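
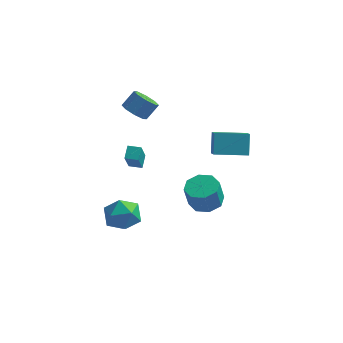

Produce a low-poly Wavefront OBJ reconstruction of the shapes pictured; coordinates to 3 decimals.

v -2.823 1.557 3.475
v -2.487 2.07 2.901
v -1.96 2.676 3.752
v -2.297 2.163 4.325
v -3.06 2.275 3.109
v -2.533 2.882 3.96
v -3.494 2.06 3.532
v -2.967 2.666 4.382
v -3.535 1.55 3.921
v -3.008 2.156 4.771
v -3.16 1.044 4.048
v -2.633 1.65 4.899
v -2.587 0.838 3.84
v -2.06 1.445 4.691
v -2.153 1.054 3.418
v -1.626 1.66 4.268
v -2.112 1.564 3.029
v -1.585 2.17 3.879
v 1.305 2.637 0.02
v 1.733 1.558 0.856
v 1.124 3.46 1.176
v 1.552 2.381 2.011
v 3.168 3.259 -0.131
v 3.596 2.18 0.704
v 2.987 4.082 1.024
v 3.415 3.003 1.86
v -3.725 3.216 -2.735
v -3.571 1.991 -1.024
v -3.766 3.945 -2.21
v -3.612 2.721 -0.498
v -2.928 3.279 -2.762
v -2.774 2.055 -1.05
v -2.969 4.009 -2.236
v -2.815 2.784 -0.525
v 1.114 2.445 -4.069
v 2.083 2.069 -4.036
v 1.895 1.719 -2.517
v 0.926 2.095 -2.551
v 2.051 2.845 -3.861
v 1.863 2.495 -2.342
v 1.47 3.387 -3.808
v 1.282 3.036 -2.289
v 0.681 3.377 -3.908
v 0.493 3.026 -2.389
v 0.145 2.821 -4.103
v -0.043 2.471 -2.584
v 0.177 2.045 -4.278
v -0.011 1.695 -2.759
v 0.758 1.504 -4.331
v 0.57 1.153 -2.812
v 1.547 1.514 -4.231
v 1.359 1.163 -2.712
v -2.757 -1.308 -1.868
v -1.668 -1.638 -1.609
v -3.052 -2.962 -2.731
v -1.963 -3.292 -2.472
v -2.757 -3.181 -1.624
v -2.574 -2.159 -1.09
v -2.146 -2.441 -3.25
v -1.963 -1.419 -2.716
v -1.29 -2.338 -2.463
v -1.668 -2.795 -1.458
v -3.052 -1.805 -2.882
v -3.43 -2.262 -1.877
f 2 1 5
f 2 5 3
f 3 5 6
f 3 6 4
f 5 1 7
f 5 7 6
f 6 7 8
f 6 8 4
f 7 1 9
f 7 9 8
f 8 9 10
f 8 10 4
f 9 1 11
f 9 11 10
f 10 11 12
f 10 12 4
f 11 1 13
f 11 13 12
f 12 13 14
f 12 14 4
f 13 1 15
f 13 15 14
f 14 15 16
f 14 16 4
f 15 1 17
f 15 17 16
f 16 17 18
f 16 18 4
f 17 1 2
f 17 2 18
f 18 2 3
f 18 3 4
f 20 22 19
f 23 20 19
f 19 22 21
f 21 23 19
f 20 26 22
f 24 20 23
f 24 26 20
f 22 26 21
f 25 23 21
f 21 26 25
f 25 24 23
f 26 24 25
f 28 30 27
f 31 28 27
f 27 30 29
f 29 31 27
f 28 34 30
f 32 28 31
f 32 34 28
f 30 34 29
f 33 31 29
f 29 34 33
f 33 32 31
f 34 32 33
f 36 35 39
f 36 39 37
f 37 39 40
f 37 40 38
f 39 35 41
f 39 41 40
f 40 41 42
f 40 42 38
f 41 35 43
f 41 43 42
f 42 43 44
f 42 44 38
f 43 35 45
f 43 45 44
f 44 45 46
f 44 46 38
f 45 35 47
f 45 47 46
f 46 47 48
f 46 48 38
f 47 35 49
f 47 49 48
f 48 49 50
f 48 50 38
f 49 35 51
f 49 51 50
f 50 51 52
f 50 52 38
f 51 35 36
f 51 36 52
f 52 36 37
f 52 37 38
f 53 64 58
f 53 58 54
f 53 54 60
f 53 60 63
f 53 63 64
f 54 58 62
f 58 64 57
f 64 63 55
f 63 60 59
f 60 54 61
f 56 62 57
f 56 57 55
f 56 55 59
f 56 59 61
f 56 61 62
f 57 62 58
f 55 57 64
f 59 55 63
f 61 59 60
f 62 61 54



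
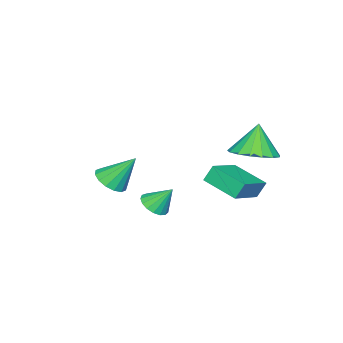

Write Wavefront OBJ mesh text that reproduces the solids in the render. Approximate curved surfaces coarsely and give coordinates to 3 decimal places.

v 1.76 0.307 0.425
v 2.327 0.613 0.338
v 1.54 0.973 1.335
v 2.126 0.778 0.168
v 1.841 0.836 0.057
v 1.538 0.773 0.03
v 1.286 0.602 0.093
v 1.142 0.364 0.233
v 1.14 0.113 0.416
v 1.28 -0.094 0.602
v 1.53 -0.209 0.746
v 1.833 -0.206 0.818
v 2.119 -0.086 0.799
v 2.323 0.125 0.694
v 2.398 0.377 0.528
v -2.869 0.677 -0.239
v -3.159 0.93 0.485
v -2.628 2.246 -0.69
v -2.918 2.499 0.034
v -1.262 0.621 0.426
v -1.552 0.874 1.15
v -1.021 2.19 -0.025
v -1.311 2.443 0.699
v -0.073 -2.912 -0.059
v 0.483 -2.394 -0.234
v -0.507 -2.008 1.239
v 0.155 -2.266 -0.432
v -0.234 -2.312 -0.531
v -0.579 -2.518 -0.503
v -0.79 -2.83 -0.356
v -0.808 -3.164 -0.129
v -0.629 -3.43 0.116
v -0.302 -3.558 0.314
v 0.087 -3.512 0.412
v 0.433 -3.306 0.385
v 0.644 -2.994 0.238
v 0.662 -2.66 0.011
v -2.924 1.912 1.521
v -1.995 2.249 1.877
v -3.436 1.828 2.939
v -2.258 2.672 1.808
v -2.673 2.921 1.672
v -3.145 2.939 1.502
v -3.567 2.721 1.337
v -3.842 2.319 1.213
v -3.906 1.823 1.161
v -3.745 1.348 1.19
v -3.396 1.002 1.296
v -2.938 0.865 1.453
v -2.478 0.968 1.626
v -2.119 1.287 1.775
v -1.945 1.749 1.865
f 2 1 4
f 2 4 3
f 4 1 5
f 4 5 3
f 5 1 6
f 5 6 3
f 6 1 7
f 6 7 3
f 7 1 8
f 7 8 3
f 8 1 9
f 8 9 3
f 9 1 10
f 9 10 3
f 10 1 11
f 10 11 3
f 11 1 12
f 11 12 3
f 12 1 13
f 12 13 3
f 13 1 14
f 13 14 3
f 14 1 15
f 14 15 3
f 15 1 2
f 15 2 3
f 17 19 16
f 20 17 16
f 16 19 18
f 18 20 16
f 17 23 19
f 21 17 20
f 21 23 17
f 19 23 18
f 22 20 18
f 18 23 22
f 22 21 20
f 23 21 22
f 25 24 27
f 25 27 26
f 27 24 28
f 27 28 26
f 28 24 29
f 28 29 26
f 29 24 30
f 29 30 26
f 30 24 31
f 30 31 26
f 31 24 32
f 31 32 26
f 32 24 33
f 32 33 26
f 33 24 34
f 33 34 26
f 34 24 35
f 34 35 26
f 35 24 36
f 35 36 26
f 36 24 37
f 36 37 26
f 37 24 25
f 37 25 26
f 39 38 41
f 39 41 40
f 41 38 42
f 41 42 40
f 42 38 43
f 42 43 40
f 43 38 44
f 43 44 40
f 44 38 45
f 44 45 40
f 45 38 46
f 45 46 40
f 46 38 47
f 46 47 40
f 47 38 48
f 47 48 40
f 48 38 49
f 48 49 40
f 49 38 50
f 49 50 40
f 50 38 51
f 50 51 40
f 51 38 52
f 51 52 40
f 52 38 39
f 52 39 40



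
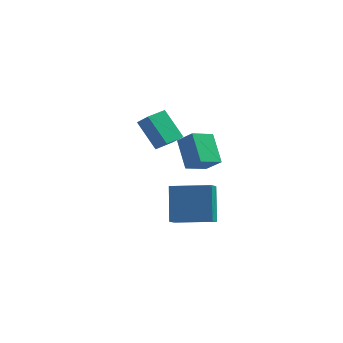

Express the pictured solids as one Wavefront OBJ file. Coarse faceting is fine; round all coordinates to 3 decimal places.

v -0.177 1.808 0.445
v -0.725 2.952 1.484
v 0.627 2.625 -0.03
v 0.078 3.769 1.01
v 0.542 1.511 1.15
v -0.007 2.655 2.19
v 1.345 2.328 0.676
v 0.797 3.472 1.715
v 0.029 -2.555 -0.068
v -0.064 -3.296 0.486
v -0.166 -1.457 1.37
v -0.259 -2.198 1.924
v 1.819 -2.582 0.196
v 1.726 -3.323 0.75
v 1.624 -1.484 1.634
v 1.531 -2.225 2.188
v -2.512 2.956 2.48
v -1.968 2.631 3.09
v -1.914 3.853 2.423
v -1.37 3.529 3.034
v -1.57 2.251 1.266
v -1.026 1.927 1.877
v -0.972 3.149 1.21
v -0.428 2.824 1.82
f 2 4 1
f 5 2 1
f 1 4 3
f 3 5 1
f 2 8 4
f 6 2 5
f 6 8 2
f 4 8 3
f 7 5 3
f 3 8 7
f 7 6 5
f 8 6 7
f 10 12 9
f 13 10 9
f 9 12 11
f 11 13 9
f 10 16 12
f 14 10 13
f 14 16 10
f 12 16 11
f 15 13 11
f 11 16 15
f 15 14 13
f 16 14 15
f 18 20 17
f 21 18 17
f 17 20 19
f 19 21 17
f 18 24 20
f 22 18 21
f 22 24 18
f 20 24 19
f 23 21 19
f 19 24 23
f 23 22 21
f 24 22 23



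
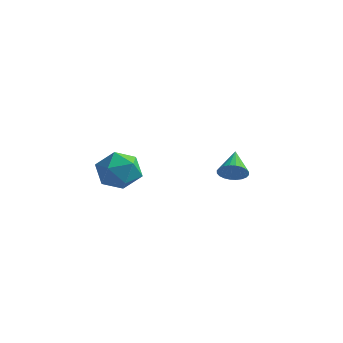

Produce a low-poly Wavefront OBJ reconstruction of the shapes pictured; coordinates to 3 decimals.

v -1.587 -1.294 2.806
v -1.119 -1.622 2.147
v -2.561 -2.298 2.613
v -2.093 -2.626 1.954
v -1.798 -2.69 2.773
v -1.196 -2.07 2.892
v -2.484 -1.85 1.868
v -1.882 -1.23 1.987
v -1.672 -1.966 1.567
v -1.249 -2.485 2.126
v -2.431 -1.435 2.634
v -2.008 -1.954 3.193
v 0.235 2.127 1.141
v 0.468 1.918 1.618
v -0.175 3.033 1.739
v 0.634 2.045 1.54
v 0.739 2.184 1.402
v 0.768 2.314 1.224
v 0.715 2.416 1.034
v 0.589 2.474 0.859
v 0.41 2.479 0.728
v 0.204 2.431 0.66
v 0.003 2.336 0.665
v -0.163 2.21 0.742
v -0.268 2.071 0.88
v -0.297 1.941 1.058
v -0.244 1.839 1.249
v -0.119 1.781 1.423
v 0.061 1.775 1.554
v 0.267 1.824 1.623
f 1 12 6
f 1 6 2
f 1 2 8
f 1 8 11
f 1 11 12
f 2 6 10
f 6 12 5
f 12 11 3
f 11 8 7
f 8 2 9
f 4 10 5
f 4 5 3
f 4 3 7
f 4 7 9
f 4 9 10
f 5 10 6
f 3 5 12
f 7 3 11
f 9 7 8
f 10 9 2
f 14 13 16
f 14 16 15
f 16 13 17
f 16 17 15
f 17 13 18
f 17 18 15
f 18 13 19
f 18 19 15
f 19 13 20
f 19 20 15
f 20 13 21
f 20 21 15
f 21 13 22
f 21 22 15
f 22 13 23
f 22 23 15
f 23 13 24
f 23 24 15
f 24 13 25
f 24 25 15
f 25 13 26
f 25 26 15
f 26 13 27
f 26 27 15
f 27 13 28
f 27 28 15
f 28 13 29
f 28 29 15
f 29 13 30
f 29 30 15
f 30 13 14
f 30 14 15



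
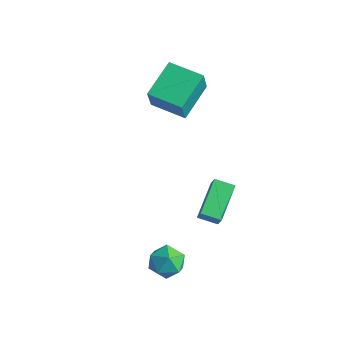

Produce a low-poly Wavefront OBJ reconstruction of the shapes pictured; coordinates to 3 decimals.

v 2.619 -1.042 -3.244
v 3.441 -1.218 -2.764
v 2.499 -2.562 -3.596
v 3.321 -2.738 -3.116
v 2.524 -2.48 -2.632
v 2.598 -1.54 -2.415
v 3.342 -2.24 -3.945
v 3.416 -1.3 -3.728
v 3.887 -1.958 -3.197
v 3.382 -2.106 -2.386
v 2.558 -1.674 -3.974
v 2.053 -1.822 -3.163
v -3.052 2.515 1.443
v -2.653 1.937 2.892
v -3.604 4.379 2.338
v -3.204 3.801 3.787
v -1.316 3.139 1.213
v -0.916 2.561 2.662
v -1.867 5.003 2.108
v -1.468 4.425 3.557
v 2.839 0.086 -1.293
v 2.029 1.687 -0.388
v 3.625 0.649 -1.585
v 2.815 2.25 -0.68
v 3.325 -0.15 -0.44
v 2.515 1.451 0.465
v 4.111 0.413 -0.732
v 3.301 2.014 0.173
f 1 12 6
f 1 6 2
f 1 2 8
f 1 8 11
f 1 11 12
f 2 6 10
f 6 12 5
f 12 11 3
f 11 8 7
f 8 2 9
f 4 10 5
f 4 5 3
f 4 3 7
f 4 7 9
f 4 9 10
f 5 10 6
f 3 5 12
f 7 3 11
f 9 7 8
f 10 9 2
f 14 16 13
f 17 14 13
f 13 16 15
f 15 17 13
f 14 20 16
f 18 14 17
f 18 20 14
f 16 20 15
f 19 17 15
f 15 20 19
f 19 18 17
f 20 18 19
f 22 24 21
f 25 22 21
f 21 24 23
f 23 25 21
f 22 28 24
f 26 22 25
f 26 28 22
f 24 28 23
f 27 25 23
f 23 28 27
f 27 26 25
f 28 26 27



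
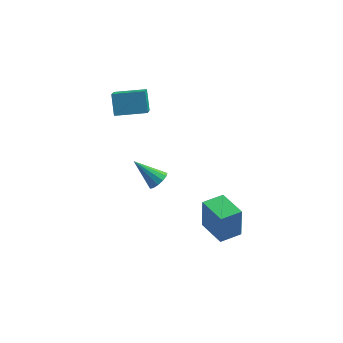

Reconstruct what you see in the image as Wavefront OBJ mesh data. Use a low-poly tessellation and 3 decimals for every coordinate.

v 2.892 -3.665 -3.268
v 2.874 -3.532 -1.253
v 1.556 -2.276 -3.373
v 1.538 -2.143 -1.357
v 3.902 -2.697 -3.323
v 3.884 -2.564 -1.307
v 2.566 -1.308 -3.427
v 2.548 -1.175 -1.412
v -1.997 2.269 -4.447
v -1.625 1.85 -3.948
v -3.543 2.511 -3.093
v -1.504 2.25 -3.882
v -1.54 2.655 -3.995
v -1.721 2.938 -4.252
v -1.989 3.009 -4.571
v -2.26 2.844 -4.85
v -2.447 2.497 -5.002
v -2.491 2.078 -4.978
v -2.379 1.719 -4.785
v -2.145 1.535 -4.485
v -1.864 1.584 -4.173
v -4.298 1.571 2.297
v -4.128 0.364 3.205
v -4.637 2.4 3.462
v -4.468 1.193 4.37
v -2.432 2.007 2.53
v -2.263 0.8 3.438
v -2.772 2.836 3.695
v -2.602 1.629 4.603
f 2 4 1
f 5 2 1
f 1 4 3
f 3 5 1
f 2 8 4
f 6 2 5
f 6 8 2
f 4 8 3
f 7 5 3
f 3 8 7
f 7 6 5
f 8 6 7
f 10 9 12
f 10 12 11
f 12 9 13
f 12 13 11
f 13 9 14
f 13 14 11
f 14 9 15
f 14 15 11
f 15 9 16
f 15 16 11
f 16 9 17
f 16 17 11
f 17 9 18
f 17 18 11
f 18 9 19
f 18 19 11
f 19 9 20
f 19 20 11
f 20 9 21
f 20 21 11
f 21 9 10
f 21 10 11
f 23 25 22
f 26 23 22
f 22 25 24
f 24 26 22
f 23 29 25
f 27 23 26
f 27 29 23
f 25 29 24
f 28 26 24
f 24 29 28
f 28 27 26
f 29 27 28



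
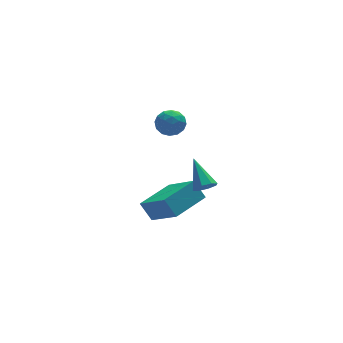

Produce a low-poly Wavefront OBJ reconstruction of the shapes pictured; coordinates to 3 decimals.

v 2.14 2.927 2.738
v 2.865 2.856 3.011
v 1.815 1.864 3.329
v 2.54 1.793 3.602
v 2.08 2.364 3.863
v 2.281 3.021 3.498
v 2.399 1.699 2.842
v 2.6 2.356 2.477
v 3.025 2.097 3.075
v 2.828 2.508 3.706
v 1.852 2.212 2.634
v 1.655 2.623 3.265
v 2.531 2.985 2.823
v 2.149 1.735 3.517
v 1.878 2.071 3.671
v 2.305 2.029 3.831
v 2.188 3.082 3.109
v 2.614 3.04 3.269
v 2.153 2.751 3.77
v 2.066 1.68 3.071
v 2.492 1.638 3.231
v 2.375 2.691 2.509
v 2.802 2.649 2.669
v 2.527 1.969 2.57
v 3.052 2.497 3.021
v 2.86 1.873 3.368
v 2.777 1.817 2.922
v 2.896 2.203 2.707
v 2.936 2.739 3.391
v 2.744 2.114 3.739
v 2.474 2.45 3.892
v 2.592 2.836 3.678
v 3.03 2.293 3.429
v 1.936 2.606 2.601
v 1.744 1.981 2.949
v 2.088 1.884 2.662
v 2.206 2.27 2.448
v 1.82 2.847 2.972
v 1.628 2.223 3.319
v 1.784 2.517 3.633
v 1.903 2.903 3.418
v 1.65 2.427 2.911
v 1.201 3.435 -3.071
v 1.78 1.785 -1.753
v 3.054 4.26 -2.853
v 3.633 2.61 -1.535
v 1.567 2.85 -3.965
v 2.146 1.2 -2.647
v 3.42 3.675 -3.747
v 3.999 2.025 -2.429
v 3.434 0.825 -0.642
v 3.969 0.631 -0.394
v 3.446 2.215 0.422
v 4.035 0.917 -0.768
v 3.749 1.148 -1.067
v 3.279 1.191 -1.118
v 2.9 1.019 -0.89
v 2.834 0.734 -0.516
v 3.12 0.502 -0.216
v 3.59 0.46 -0.166
f 1 38 17
f 38 12 41
f 17 41 6
f 38 41 17
f 1 17 13
f 17 6 18
f 13 18 2
f 17 18 13
f 1 13 22
f 13 2 23
f 22 23 8
f 13 23 22
f 1 22 34
f 22 8 37
f 34 37 11
f 22 37 34
f 1 34 38
f 34 11 42
f 38 42 12
f 34 42 38
f 2 18 29
f 18 6 32
f 29 32 10
f 18 32 29
f 6 41 19
f 41 12 40
f 19 40 5
f 41 40 19
f 12 42 39
f 42 11 35
f 39 35 3
f 42 35 39
f 11 37 36
f 37 8 24
f 36 24 7
f 37 24 36
f 8 23 28
f 23 2 25
f 28 25 9
f 23 25 28
f 4 30 16
f 30 10 31
f 16 31 5
f 30 31 16
f 4 16 14
f 16 5 15
f 14 15 3
f 16 15 14
f 4 14 21
f 14 3 20
f 21 20 7
f 14 20 21
f 4 21 26
f 21 7 27
f 26 27 9
f 21 27 26
f 4 26 30
f 26 9 33
f 30 33 10
f 26 33 30
f 5 31 19
f 31 10 32
f 19 32 6
f 31 32 19
f 3 15 39
f 15 5 40
f 39 40 12
f 15 40 39
f 7 20 36
f 20 3 35
f 36 35 11
f 20 35 36
f 9 27 28
f 27 7 24
f 28 24 8
f 27 24 28
f 10 33 29
f 33 9 25
f 29 25 2
f 33 25 29
f 44 46 43
f 47 44 43
f 43 46 45
f 45 47 43
f 44 50 46
f 48 44 47
f 48 50 44
f 46 50 45
f 49 47 45
f 45 50 49
f 49 48 47
f 50 48 49
f 52 51 54
f 52 54 53
f 54 51 55
f 54 55 53
f 55 51 56
f 55 56 53
f 56 51 57
f 56 57 53
f 57 51 58
f 57 58 53
f 58 51 59
f 58 59 53
f 59 51 60
f 59 60 53
f 60 51 52
f 60 52 53



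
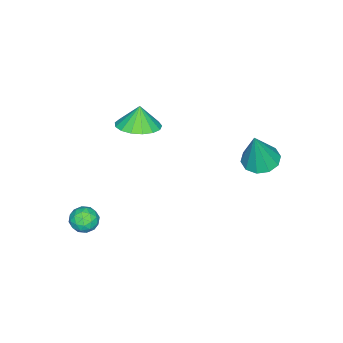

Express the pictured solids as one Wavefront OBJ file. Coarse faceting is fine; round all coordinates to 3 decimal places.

v -3.304 3.682 -1.379
v -2.451 3.332 -1.645
v -2.676 3.618 0.719
v -2.412 3.924 -1.638
v -2.714 4.424 -1.533
v -3.242 4.64 -1.368
v -3.793 4.49 -1.208
v -4.157 4.032 -1.112
v -4.196 3.44 -1.119
v -3.894 2.94 -1.224
v -3.366 2.724 -1.389
v -2.815 2.874 -1.549
v -0.175 -1.123 1.561
v 0.855 -0.909 1.881
v -0.505 -1.217 2.679
v 0.63 -0.434 1.855
v 0.22 -0.117 1.761
v -0.28 -0.03 1.621
v -0.756 -0.194 1.467
v -1.099 -0.57 1.335
v -1.231 -1.074 1.254
v -1.121 -1.589 1.244
v -0.794 -1.997 1.306
v -0.325 -2.205 1.426
v 0.177 -2.165 1.577
v 0.599 -1.887 1.725
v 0.844 -1.433 1.834
v 2.151 -2.011 -3.976
v 2.609 -1.8 -3.397
v 2.851 -3.02 -4.163
v 3.309 -2.809 -3.584
v 2.592 -3.041 -3.441
v 2.159 -2.418 -3.325
v 3.301 -2.402 -4.235
v 2.868 -1.779 -4.119
v 3.319 -2.041 -3.557
v 2.881 -2.437 -3.066
v 2.579 -2.383 -4.494
v 2.141 -2.779 -4.003
v 2.318 -1.817 -3.67
v 3.142 -3.003 -3.89
v 2.72 -3.139 -3.805
v 2.99 -3.015 -3.465
v 2.054 -2.181 -3.628
v 2.323 -2.057 -3.288
v 2.313 -2.786 -3.313
v 3.137 -2.763 -4.272
v 3.406 -2.639 -3.932
v 2.47 -1.805 -4.095
v 2.74 -1.681 -3.755
v 3.147 -2.034 -4.247
v 3.005 -1.835 -3.424
v 3.417 -2.428 -3.534
v 3.412 -2.188 -3.916
v 3.157 -1.822 -3.849
v 2.748 -2.067 -3.136
v 3.16 -2.66 -3.245
v 2.738 -2.797 -3.161
v 2.483 -2.431 -3.093
v 3.166 -2.209 -3.23
v 2.3 -2.16 -4.315
v 2.712 -2.753 -4.424
v 2.977 -2.389 -4.467
v 2.722 -2.023 -4.399
v 2.043 -2.392 -4.026
v 2.455 -2.985 -4.136
v 2.303 -2.998 -3.711
v 2.048 -2.632 -3.644
v 2.294 -2.611 -4.33
f 2 1 4
f 2 4 3
f 4 1 5
f 4 5 3
f 5 1 6
f 5 6 3
f 6 1 7
f 6 7 3
f 7 1 8
f 7 8 3
f 8 1 9
f 8 9 3
f 9 1 10
f 9 10 3
f 10 1 11
f 10 11 3
f 11 1 12
f 11 12 3
f 12 1 2
f 12 2 3
f 14 13 16
f 14 16 15
f 16 13 17
f 16 17 15
f 17 13 18
f 17 18 15
f 18 13 19
f 18 19 15
f 19 13 20
f 19 20 15
f 20 13 21
f 20 21 15
f 21 13 22
f 21 22 15
f 22 13 23
f 22 23 15
f 23 13 24
f 23 24 15
f 24 13 25
f 24 25 15
f 25 13 26
f 25 26 15
f 26 13 27
f 26 27 15
f 27 13 14
f 27 14 15
f 28 65 44
f 65 39 68
f 44 68 33
f 65 68 44
f 28 44 40
f 44 33 45
f 40 45 29
f 44 45 40
f 28 40 49
f 40 29 50
f 49 50 35
f 40 50 49
f 28 49 61
f 49 35 64
f 61 64 38
f 49 64 61
f 28 61 65
f 61 38 69
f 65 69 39
f 61 69 65
f 29 45 56
f 45 33 59
f 56 59 37
f 45 59 56
f 33 68 46
f 68 39 67
f 46 67 32
f 68 67 46
f 39 69 66
f 69 38 62
f 66 62 30
f 69 62 66
f 38 64 63
f 64 35 51
f 63 51 34
f 64 51 63
f 35 50 55
f 50 29 52
f 55 52 36
f 50 52 55
f 31 57 43
f 57 37 58
f 43 58 32
f 57 58 43
f 31 43 41
f 43 32 42
f 41 42 30
f 43 42 41
f 31 41 48
f 41 30 47
f 48 47 34
f 41 47 48
f 31 48 53
f 48 34 54
f 53 54 36
f 48 54 53
f 31 53 57
f 53 36 60
f 57 60 37
f 53 60 57
f 32 58 46
f 58 37 59
f 46 59 33
f 58 59 46
f 30 42 66
f 42 32 67
f 66 67 39
f 42 67 66
f 34 47 63
f 47 30 62
f 63 62 38
f 47 62 63
f 36 54 55
f 54 34 51
f 55 51 35
f 54 51 55
f 37 60 56
f 60 36 52
f 56 52 29
f 60 52 56



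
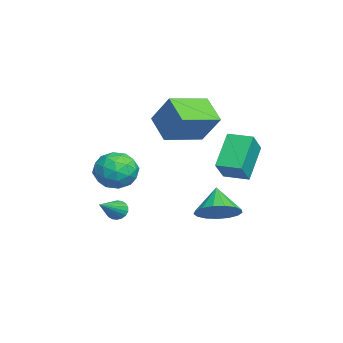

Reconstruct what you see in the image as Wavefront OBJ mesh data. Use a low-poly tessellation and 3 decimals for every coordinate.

v -0.597 -2.04 1.219
v 0.452 -1.986 1.524
v -0.452 -3.794 1.036
v 0.597 -3.74 1.341
v -0.196 -3.54 2.068
v -0.285 -2.456 2.181
v 0.285 -3.324 0.379
v 0.196 -2.24 0.492
v 0.997 -2.779 1.005
v 0.7 -2.913 2.049
v -0.7 -2.867 0.511
v -0.997 -3.001 1.555
v -0.085 -1.859 1.388
v 0.085 -3.921 1.172
v -0.381 -3.804 1.6
v 0.236 -3.771 1.779
v -0.518 -2.135 1.774
v 0.098 -2.103 1.953
v -0.282 -3.017 2.273
v -0.098 -3.677 0.607
v 0.518 -3.645 0.786
v -0.236 -2.009 0.781
v 0.381 -1.976 0.96
v 0.282 -2.763 0.287
v 0.852 -2.293 1.262
v 0.937 -3.324 1.154
v 0.753 -3.08 0.589
v 0.701 -2.443 0.655
v 0.677 -2.372 1.876
v 0.762 -3.403 1.768
v 0.296 -3.285 2.195
v 0.244 -2.648 2.262
v 0.997 -2.838 1.57
v -0.762 -2.377 0.792
v -0.677 -3.408 0.684
v -0.244 -3.132 0.298
v -0.296 -2.495 0.365
v -0.937 -2.456 1.406
v -0.852 -3.487 1.298
v -0.701 -3.337 1.905
v -0.753 -2.7 1.971
v -0.997 -2.942 0.99
v 1.51 1.775 1.477
v 0.27 2.316 2.908
v 1.96 2.876 1.45
v 0.719 3.417 2.881
v 2.481 1.403 2.459
v 1.24 1.944 3.89
v 2.93 2.504 2.432
v 1.69 3.045 3.863
v 1.154 1.57 -0.823
v 1.944 1.325 -0.144
v 0.166 1.51 0.303
v 1.926 1.836 -0.131
v 1.732 2.287 -0.278
v 1.405 2.574 -0.549
v 1.021 2.63 -0.883
v 0.668 2.444 -1.203
v 0.426 2.058 -1.436
v 0.351 1.56 -1.529
v 0.46 1.064 -1.46
v 0.728 0.685 -1.246
v 1.094 0.508 -0.934
v 1.473 0.574 -0.597
v 1.78 0.869 -0.312
v -1.928 -2.919 -1.891
v -1.619 -2.907 -2.37
v -0.532 -3.661 -1.009
v -1.567 -2.682 -2.263
v -1.586 -2.505 -2.083
v -1.673 -2.409 -1.865
v -1.81 -2.415 -1.652
v -1.971 -2.52 -1.486
v -2.123 -2.704 -1.4
v -2.236 -2.93 -1.412
v -2.289 -3.155 -1.518
v -2.27 -3.332 -1.698
v -2.183 -3.428 -1.916
v -2.045 -3.423 -2.13
v -1.885 -3.317 -2.295
v -1.732 -3.133 -2.381
v -2.157 -0.793 2.396
v -3.324 -1.382 3.335
v -3.323 0.941 2.035
v -4.49 0.351 2.974
v -1.39 0.029 3.866
v -2.557 -0.561 4.805
v -2.556 1.762 3.505
v -3.723 1.173 4.444
f 1 38 17
f 38 12 41
f 17 41 6
f 38 41 17
f 1 17 13
f 17 6 18
f 13 18 2
f 17 18 13
f 1 13 22
f 13 2 23
f 22 23 8
f 13 23 22
f 1 22 34
f 22 8 37
f 34 37 11
f 22 37 34
f 1 34 38
f 34 11 42
f 38 42 12
f 34 42 38
f 2 18 29
f 18 6 32
f 29 32 10
f 18 32 29
f 6 41 19
f 41 12 40
f 19 40 5
f 41 40 19
f 12 42 39
f 42 11 35
f 39 35 3
f 42 35 39
f 11 37 36
f 37 8 24
f 36 24 7
f 37 24 36
f 8 23 28
f 23 2 25
f 28 25 9
f 23 25 28
f 4 30 16
f 30 10 31
f 16 31 5
f 30 31 16
f 4 16 14
f 16 5 15
f 14 15 3
f 16 15 14
f 4 14 21
f 14 3 20
f 21 20 7
f 14 20 21
f 4 21 26
f 21 7 27
f 26 27 9
f 21 27 26
f 4 26 30
f 26 9 33
f 30 33 10
f 26 33 30
f 5 31 19
f 31 10 32
f 19 32 6
f 31 32 19
f 3 15 39
f 15 5 40
f 39 40 12
f 15 40 39
f 7 20 36
f 20 3 35
f 36 35 11
f 20 35 36
f 9 27 28
f 27 7 24
f 28 24 8
f 27 24 28
f 10 33 29
f 33 9 25
f 29 25 2
f 33 25 29
f 44 46 43
f 47 44 43
f 43 46 45
f 45 47 43
f 44 50 46
f 48 44 47
f 48 50 44
f 46 50 45
f 49 47 45
f 45 50 49
f 49 48 47
f 50 48 49
f 52 51 54
f 52 54 53
f 54 51 55
f 54 55 53
f 55 51 56
f 55 56 53
f 56 51 57
f 56 57 53
f 57 51 58
f 57 58 53
f 58 51 59
f 58 59 53
f 59 51 60
f 59 60 53
f 60 51 61
f 60 61 53
f 61 51 62
f 61 62 53
f 62 51 63
f 62 63 53
f 63 51 64
f 63 64 53
f 64 51 65
f 64 65 53
f 65 51 52
f 65 52 53
f 67 66 69
f 67 69 68
f 69 66 70
f 69 70 68
f 70 66 71
f 70 71 68
f 71 66 72
f 71 72 68
f 72 66 73
f 72 73 68
f 73 66 74
f 73 74 68
f 74 66 75
f 74 75 68
f 75 66 76
f 75 76 68
f 76 66 77
f 76 77 68
f 77 66 78
f 77 78 68
f 78 66 79
f 78 79 68
f 79 66 80
f 79 80 68
f 80 66 81
f 80 81 68
f 81 66 67
f 81 67 68
f 83 85 82
f 86 83 82
f 82 85 84
f 84 86 82
f 83 89 85
f 87 83 86
f 87 89 83
f 85 89 84
f 88 86 84
f 84 89 88
f 88 87 86
f 89 87 88



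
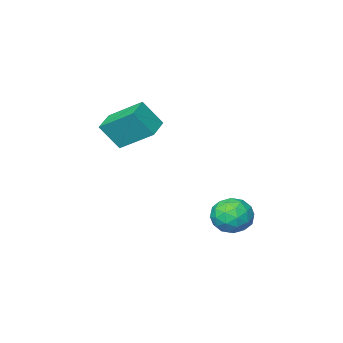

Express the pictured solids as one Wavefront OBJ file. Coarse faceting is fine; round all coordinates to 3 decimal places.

v 0.465 -0.957 -0.745
v -0.126 0.027 0.003
v 1.137 -0.418 -0.924
v 0.546 0.566 -0.177
v 0.974 -1.306 0.117
v 0.383 -0.322 0.864
v 1.646 -0.767 -0.063
v 1.055 0.217 0.685
v -1.131 2.51 -3.682
v -0.708 2.011 -3.394
v -2.032 1.789 -3.606
v -1.609 1.29 -3.318
v -1.767 1.881 -2.948
v -1.21 2.327 -2.995
v -1.53 1.473 -4.005
v -0.973 1.919 -4.052
v -0.954 1.37 -3.594
v -1.101 1.622 -2.941
v -1.639 2.178 -4.059
v -1.786 2.43 -3.406
v -0.84 2.324 -3.545
v -1.9 1.476 -3.455
v -1.993 1.824 -3.238
v -1.744 1.53 -3.069
v -1.135 2.509 -3.31
v -0.887 2.216 -3.141
v -1.509 2.14 -2.879
v -1.853 1.584 -3.859
v -1.605 1.291 -3.69
v -0.996 2.27 -3.931
v -0.747 1.976 -3.762
v -1.231 1.66 -4.121
v -0.736 1.654 -3.493
v -1.266 1.23 -3.448
v -1.22 1.338 -3.852
v -0.892 1.6 -3.879
v -0.822 1.802 -3.109
v -1.352 1.378 -3.064
v -1.445 1.726 -2.847
v -1.118 1.988 -2.875
v -0.967 1.425 -3.226
v -1.388 2.422 -3.936
v -1.918 1.998 -3.891
v -1.622 1.812 -4.125
v -1.295 2.074 -4.153
v -1.474 2.57 -3.552
v -2.004 2.146 -3.507
v -1.848 2.2 -3.121
v -1.52 2.462 -3.148
v -1.773 2.375 -3.774
f 2 4 1
f 5 2 1
f 1 4 3
f 3 5 1
f 2 8 4
f 6 2 5
f 6 8 2
f 4 8 3
f 7 5 3
f 3 8 7
f 7 6 5
f 8 6 7
f 9 46 25
f 46 20 49
f 25 49 14
f 46 49 25
f 9 25 21
f 25 14 26
f 21 26 10
f 25 26 21
f 9 21 30
f 21 10 31
f 30 31 16
f 21 31 30
f 9 30 42
f 30 16 45
f 42 45 19
f 30 45 42
f 9 42 46
f 42 19 50
f 46 50 20
f 42 50 46
f 10 26 37
f 26 14 40
f 37 40 18
f 26 40 37
f 14 49 27
f 49 20 48
f 27 48 13
f 49 48 27
f 20 50 47
f 50 19 43
f 47 43 11
f 50 43 47
f 19 45 44
f 45 16 32
f 44 32 15
f 45 32 44
f 16 31 36
f 31 10 33
f 36 33 17
f 31 33 36
f 12 38 24
f 38 18 39
f 24 39 13
f 38 39 24
f 12 24 22
f 24 13 23
f 22 23 11
f 24 23 22
f 12 22 29
f 22 11 28
f 29 28 15
f 22 28 29
f 12 29 34
f 29 15 35
f 34 35 17
f 29 35 34
f 12 34 38
f 34 17 41
f 38 41 18
f 34 41 38
f 13 39 27
f 39 18 40
f 27 40 14
f 39 40 27
f 11 23 47
f 23 13 48
f 47 48 20
f 23 48 47
f 15 28 44
f 28 11 43
f 44 43 19
f 28 43 44
f 17 35 36
f 35 15 32
f 36 32 16
f 35 32 36
f 18 41 37
f 41 17 33
f 37 33 10
f 41 33 37



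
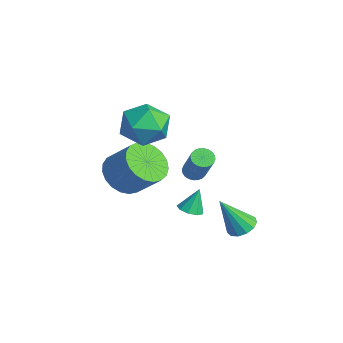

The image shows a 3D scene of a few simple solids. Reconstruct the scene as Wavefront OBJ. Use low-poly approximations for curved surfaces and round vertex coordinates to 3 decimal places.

v -3.732 -0.029 0.552
v -2.812 0.653 0.232
v -3.088 -1.433 -0.592
v -2.168 -0.751 -0.912
v -2.234 -1.18 0.194
v -2.632 -0.312 0.902
v -3.268 -0.468 -1.262
v -3.666 0.4 -0.554
v -2.526 0.382 -0.888
v -1.887 -0.059 0.012
v -4.013 -0.721 -0.372
v -3.374 -1.162 0.528
v -0.284 0.777 -1.614
v -0.007 0.425 -1.836
v 1.102 0.372 -0.369
v 0.824 0.723 -0.146
v 0.082 0.588 -1.897
v 1.19 0.535 -0.43
v 0.115 0.78 -1.915
v 1.223 0.726 -0.447
v 0.087 0.971 -1.887
v 1.195 0.917 -0.419
v 0.002 1.132 -1.817
v 1.111 1.079 -0.35
v -0.126 1.239 -1.717
v 0.983 1.186 -0.249
v -0.278 1.276 -1.601
v 0.831 1.223 -0.133
v -0.431 1.237 -1.486
v 0.677 1.184 -0.019
v -0.562 1.128 -1.391
v 0.547 1.075 0.076
v -0.65 0.965 -1.33
v 0.458 0.912 0.137
v -0.683 0.774 -1.313
v 0.425 0.72 0.155
v -0.655 0.583 -1.341
v 0.453 0.529 0.127
v -0.571 0.421 -1.41
v 0.538 0.368 0.057
v -0.443 0.314 -1.511
v 0.666 0.261 -0.043
v -0.291 0.277 -1.627
v 0.818 0.224 -0.159
v -0.137 0.316 -1.741
v 0.971 0.263 -0.274
v 1.864 -0.192 -2.302
v 2.242 0.199 -2.436
v 1.816 0.212 -1.258
v 1.889 0.331 -2.503
v 1.524 0.218 -2.476
v 1.318 -0.086 -2.367
v 1.367 -0.44 -2.229
v 1.649 -0.677 -2.124
v 2.031 -0.687 -2.103
v 2.335 -0.466 -2.175
v 2.419 -0.116 -2.306
v 1.719 2.064 -3.93
v 2.268 1.7 -4.098
v 1.601 1.136 -2.31
v 2.396 2.009 -3.912
v 2.31 2.335 -3.731
v 2.036 2.576 -3.613
v 1.661 2.654 -3.596
v 1.305 2.545 -3.684
v 1.08 2.283 -3.851
v 1.058 1.952 -4.042
v 1.246 1.656 -4.198
v 1.584 1.49 -4.268
v 1.965 1.507 -4.231
v -3.46 -1.174 -3.329
v -2.56 -1.62 -3.779
v -1.621 -0.892 -2.62
v -2.52 -0.446 -2.171
v -2.592 -1.222 -4.003
v -1.652 -0.494 -2.844
v -2.773 -0.816 -4.111
v -1.833 -0.089 -2.952
v -3.073 -0.472 -4.083
v -2.134 0.255 -2.925
v -3.44 -0.25 -3.926
v -2.501 0.478 -2.767
v -3.811 -0.187 -3.665
v -2.871 0.541 -2.506
v -4.121 -0.295 -3.346
v -3.181 0.433 -2.187
v -4.316 -0.555 -3.024
v -3.376 0.173 -1.865
v -4.363 -0.921 -2.755
v -3.424 -0.194 -1.596
v -4.255 -1.332 -2.586
v -3.315 -0.604 -1.427
v -4.008 -1.715 -2.545
v -3.069 -0.987 -1.386
v -3.667 -2.005 -2.639
v -2.728 -1.277 -1.48
v -3.29 -2.151 -2.853
v -2.351 -1.423 -1.694
v -2.943 -2.128 -3.15
v -2.003 -1.4 -1.991
v -2.684 -1.94 -3.477
v -1.745 -1.212 -2.318
f 1 12 6
f 1 6 2
f 1 2 8
f 1 8 11
f 1 11 12
f 2 6 10
f 6 12 5
f 12 11 3
f 11 8 7
f 8 2 9
f 4 10 5
f 4 5 3
f 4 3 7
f 4 7 9
f 4 9 10
f 5 10 6
f 3 5 12
f 7 3 11
f 9 7 8
f 10 9 2
f 14 13 17
f 14 17 15
f 15 17 18
f 15 18 16
f 17 13 19
f 17 19 18
f 18 19 20
f 18 20 16
f 19 13 21
f 19 21 20
f 20 21 22
f 20 22 16
f 21 13 23
f 21 23 22
f 22 23 24
f 22 24 16
f 23 13 25
f 23 25 24
f 24 25 26
f 24 26 16
f 25 13 27
f 25 27 26
f 26 27 28
f 26 28 16
f 27 13 29
f 27 29 28
f 28 29 30
f 28 30 16
f 29 13 31
f 29 31 30
f 30 31 32
f 30 32 16
f 31 13 33
f 31 33 32
f 32 33 34
f 32 34 16
f 33 13 35
f 33 35 34
f 34 35 36
f 34 36 16
f 35 13 37
f 35 37 36
f 36 37 38
f 36 38 16
f 37 13 39
f 37 39 38
f 38 39 40
f 38 40 16
f 39 13 41
f 39 41 40
f 40 41 42
f 40 42 16
f 41 13 43
f 41 43 42
f 42 43 44
f 42 44 16
f 43 13 45
f 43 45 44
f 44 45 46
f 44 46 16
f 45 13 14
f 45 14 46
f 46 14 15
f 46 15 16
f 48 47 50
f 48 50 49
f 50 47 51
f 50 51 49
f 51 47 52
f 51 52 49
f 52 47 53
f 52 53 49
f 53 47 54
f 53 54 49
f 54 47 55
f 54 55 49
f 55 47 56
f 55 56 49
f 56 47 57
f 56 57 49
f 57 47 48
f 57 48 49
f 59 58 61
f 59 61 60
f 61 58 62
f 61 62 60
f 62 58 63
f 62 63 60
f 63 58 64
f 63 64 60
f 64 58 65
f 64 65 60
f 65 58 66
f 65 66 60
f 66 58 67
f 66 67 60
f 67 58 68
f 67 68 60
f 68 58 69
f 68 69 60
f 69 58 70
f 69 70 60
f 70 58 59
f 70 59 60
f 72 71 75
f 72 75 73
f 73 75 76
f 73 76 74
f 75 71 77
f 75 77 76
f 76 77 78
f 76 78 74
f 77 71 79
f 77 79 78
f 78 79 80
f 78 80 74
f 79 71 81
f 79 81 80
f 80 81 82
f 80 82 74
f 81 71 83
f 81 83 82
f 82 83 84
f 82 84 74
f 83 71 85
f 83 85 84
f 84 85 86
f 84 86 74
f 85 71 87
f 85 87 86
f 86 87 88
f 86 88 74
f 87 71 89
f 87 89 88
f 88 89 90
f 88 90 74
f 89 71 91
f 89 91 90
f 90 91 92
f 90 92 74
f 91 71 93
f 91 93 92
f 92 93 94
f 92 94 74
f 93 71 95
f 93 95 94
f 94 95 96
f 94 96 74
f 95 71 97
f 95 97 96
f 96 97 98
f 96 98 74
f 97 71 99
f 97 99 98
f 98 99 100
f 98 100 74
f 99 71 101
f 99 101 100
f 100 101 102
f 100 102 74
f 101 71 72
f 101 72 102
f 102 72 73
f 102 73 74



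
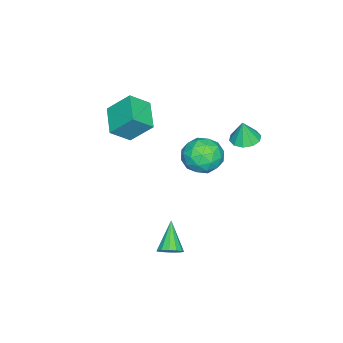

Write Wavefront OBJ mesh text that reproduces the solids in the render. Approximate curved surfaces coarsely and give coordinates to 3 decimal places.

v -1.114 3.599 2.322
v -0.346 3.309 2.201
v -0.946 3.501 3.618
v -0.318 3.82 2.236
v -0.594 4.246 2.304
v -1.069 4.426 2.379
v -1.561 4.29 2.433
v -1.882 3.89 2.444
v -1.909 3.379 2.409
v -1.633 2.952 2.34
v -1.159 2.772 2.265
v -0.667 2.909 2.212
v 3.031 1.301 -4.467
v 3.484 1.45 -3.94
v 1.729 0.759 -3.193
v 3.277 1.785 -4.009
v 2.992 1.967 -4.223
v 2.719 1.938 -4.514
v 2.545 1.706 -4.79
v 2.526 1.346 -4.964
v 2.667 0.972 -4.979
v 2.923 0.702 -4.832
v 3.214 0.623 -4.569
v 3.446 0.759 -4.273
v 3.547 1.067 -4.039
v -1.943 -3.534 1.11
v -1.127 -4.316 2.033
v -2.217 -2.311 2.388
v -1.4 -3.094 3.312
v -0.42 -2.606 0.548
v 0.397 -3.389 1.472
v -0.693 -1.384 1.827
v 0.123 -2.166 2.75
v -3.384 1.447 -1.98
v -2.235 0.985 -2.054
v -4.065 -0.345 -1.386
v -2.916 -0.807 -1.46
v -3.196 0.021 -0.579
v -2.775 1.129 -0.947
v -3.525 -0.489 -2.493
v -3.104 0.619 -2.861
v -2.322 -0.211 -2.372
v -2.119 0.104 -1.189
v -4.181 0.536 -2.251
v -3.978 0.851 -1.068
v -2.749 1.374 -2.069
v -3.551 -0.734 -1.371
v -3.715 -0.247 -0.853
v -3.04 -0.518 -0.897
v -3.067 1.458 -1.418
v -2.392 1.186 -1.462
v -2.957 0.619 -0.595
v -3.908 -0.546 -1.978
v -3.233 -0.818 -2.022
v -3.26 1.158 -2.543
v -2.585 0.887 -2.587
v -3.343 0.021 -2.845
v -2.125 0.399 -2.299
v -2.526 -0.655 -1.95
v -2.884 -0.467 -2.558
v -2.636 0.184 -2.773
v -2.006 0.584 -1.604
v -2.406 -0.469 -1.255
v -2.571 0.017 -0.737
v -2.323 0.668 -0.953
v -2.057 -0.119 -1.791
v -3.894 1.109 -2.185
v -4.294 0.056 -1.836
v -3.977 -0.028 -2.487
v -3.729 0.623 -2.703
v -3.774 1.295 -1.49
v -4.175 0.241 -1.141
v -3.664 0.456 -0.667
v -3.416 1.107 -0.882
v -4.243 0.759 -1.649
f 2 1 4
f 2 4 3
f 4 1 5
f 4 5 3
f 5 1 6
f 5 6 3
f 6 1 7
f 6 7 3
f 7 1 8
f 7 8 3
f 8 1 9
f 8 9 3
f 9 1 10
f 9 10 3
f 10 1 11
f 10 11 3
f 11 1 12
f 11 12 3
f 12 1 2
f 12 2 3
f 14 13 16
f 14 16 15
f 16 13 17
f 16 17 15
f 17 13 18
f 17 18 15
f 18 13 19
f 18 19 15
f 19 13 20
f 19 20 15
f 20 13 21
f 20 21 15
f 21 13 22
f 21 22 15
f 22 13 23
f 22 23 15
f 23 13 24
f 23 24 15
f 24 13 25
f 24 25 15
f 25 13 14
f 25 14 15
f 27 29 26
f 30 27 26
f 26 29 28
f 28 30 26
f 27 33 29
f 31 27 30
f 31 33 27
f 29 33 28
f 32 30 28
f 28 33 32
f 32 31 30
f 33 31 32
f 34 71 50
f 71 45 74
f 50 74 39
f 71 74 50
f 34 50 46
f 50 39 51
f 46 51 35
f 50 51 46
f 34 46 55
f 46 35 56
f 55 56 41
f 46 56 55
f 34 55 67
f 55 41 70
f 67 70 44
f 55 70 67
f 34 67 71
f 67 44 75
f 71 75 45
f 67 75 71
f 35 51 62
f 51 39 65
f 62 65 43
f 51 65 62
f 39 74 52
f 74 45 73
f 52 73 38
f 74 73 52
f 45 75 72
f 75 44 68
f 72 68 36
f 75 68 72
f 44 70 69
f 70 41 57
f 69 57 40
f 70 57 69
f 41 56 61
f 56 35 58
f 61 58 42
f 56 58 61
f 37 63 49
f 63 43 64
f 49 64 38
f 63 64 49
f 37 49 47
f 49 38 48
f 47 48 36
f 49 48 47
f 37 47 54
f 47 36 53
f 54 53 40
f 47 53 54
f 37 54 59
f 54 40 60
f 59 60 42
f 54 60 59
f 37 59 63
f 59 42 66
f 63 66 43
f 59 66 63
f 38 64 52
f 64 43 65
f 52 65 39
f 64 65 52
f 36 48 72
f 48 38 73
f 72 73 45
f 48 73 72
f 40 53 69
f 53 36 68
f 69 68 44
f 53 68 69
f 42 60 61
f 60 40 57
f 61 57 41
f 60 57 61
f 43 66 62
f 66 42 58
f 62 58 35
f 66 58 62



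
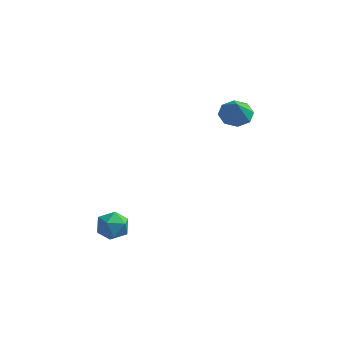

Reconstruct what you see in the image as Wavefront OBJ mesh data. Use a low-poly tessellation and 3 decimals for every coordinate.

v 3.791 3.32 3.071
v 4.527 3.606 3.093
v 3.949 2.84 4.049
v 4.125 3.982 3.342
v 3.527 3.971 3.433
v 3.084 3.577 3.312
v 3.055 3.033 3.05
v 3.457 2.657 2.8
v 4.055 2.669 2.709
v 4.498 3.062 2.831
v 0.134 -2.015 -1.432
v 0.704 -2.547 -1.256
v -0.604 -2.493 -0.484
v -0.034 -3.025 -0.308
v 0.085 -2.248 -0.161
v 0.541 -1.953 -0.747
v -0.441 -3.087 -0.993
v 0.015 -2.792 -1.579
v 0.349 -3.209 -0.985
v 0.674 -2.69 -0.471
v -0.574 -2.35 -1.269
v -0.249 -1.831 -0.755
f 2 1 4
f 2 4 3
f 4 1 5
f 4 5 3
f 5 1 6
f 5 6 3
f 6 1 7
f 6 7 3
f 7 1 8
f 7 8 3
f 8 1 9
f 8 9 3
f 9 1 10
f 9 10 3
f 10 1 2
f 10 2 3
f 11 22 16
f 11 16 12
f 11 12 18
f 11 18 21
f 11 21 22
f 12 16 20
f 16 22 15
f 22 21 13
f 21 18 17
f 18 12 19
f 14 20 15
f 14 15 13
f 14 13 17
f 14 17 19
f 14 19 20
f 15 20 16
f 13 15 22
f 17 13 21
f 19 17 18
f 20 19 12



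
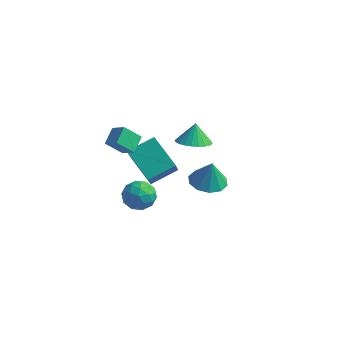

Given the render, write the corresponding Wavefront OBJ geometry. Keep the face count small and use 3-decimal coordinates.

v 2.812 -2.143 2.863
v 3.413 -1.429 2.75
v 3.008 -2.097 4.197
v 2.88 -1.206 2.82
v 2.322 -1.342 2.907
v 1.951 -1.784 2.976
v 1.909 -2.363 3.002
v 2.212 -2.858 2.975
v 2.744 -3.08 2.905
v 3.302 -2.944 2.818
v 3.673 -2.502 2.749
v 3.716 -1.924 2.723
v -4.489 3.346 -2.368
v -4.167 2.508 -1.23
v -3.55 4.542 -1.754
v -3.227 3.704 -0.616
v -2.833 2.576 -3.404
v -2.51 1.738 -2.266
v -1.893 3.772 -2.79
v -1.571 2.934 -1.652
v -1.403 -0.088 -0.812
v -0.987 -0.487 -1.522
v -2.113 -1.353 -0.518
v -1.697 -1.752 -1.228
v -1.214 -1.519 -0.486
v -0.776 -0.737 -0.668
v -2.324 -1.103 -1.372
v -1.886 -0.321 -1.554
v -1.556 -1.114 -1.868
v -0.87 -1.372 -1.32
v -2.23 -0.468 -0.72
v -1.544 -0.726 -0.172
v -1.133 -0.177 -1.193
v -1.967 -1.663 -0.847
v -1.684 -1.527 -0.411
v -1.439 -1.761 -0.828
v -1.009 -0.324 -0.691
v -0.764 -0.558 -1.108
v -0.898 -1.165 -0.499
v -2.336 -1.282 -0.932
v -2.091 -1.516 -1.349
v -1.661 -0.079 -1.212
v -1.416 -0.313 -1.629
v -2.202 -0.675 -1.541
v -1.222 -0.78 -1.814
v -1.64 -1.523 -1.64
v -2.009 -1.142 -1.725
v -1.751 -0.682 -1.832
v -0.819 -0.931 -1.492
v -1.236 -1.675 -1.318
v -0.953 -1.538 -0.883
v -0.695 -1.078 -0.99
v -1.154 -1.3 -1.695
v -1.864 -0.165 -0.722
v -2.281 -0.909 -0.548
v -2.405 -0.762 -1.05
v -2.147 -0.302 -1.157
v -1.46 -0.317 -0.4
v -1.878 -1.06 -0.226
v -1.349 -1.158 -0.208
v -1.091 -0.698 -0.315
v -1.946 -0.54 -0.345
v -3.392 0.18 1.478
v -3.488 1.104 1.969
v -4.175 0.367 0.973
v -4.271 1.291 1.463
v -2.709 0.709 0.617
v -2.805 1.633 1.107
v -3.492 0.896 0.111
v -3.588 1.82 0.602
v -0.437 2.683 0.854
v 0.268 3.281 0.684
v -0.563 3.137 1.926
v -0.02 3.475 0.568
v -0.372 3.549 0.495
v -0.734 3.492 0.477
v -1.05 3.311 0.517
v -1.273 3.034 0.608
v -1.369 2.704 0.736
v -1.323 2.371 0.882
v -1.142 2.086 1.025
v -0.854 1.891 1.141
v -0.502 1.817 1.214
v -0.14 1.875 1.232
v 0.176 2.056 1.192
v 0.399 2.332 1.101
v 0.495 2.662 0.973
v 0.449 2.995 0.826
f 2 1 4
f 2 4 3
f 4 1 5
f 4 5 3
f 5 1 6
f 5 6 3
f 6 1 7
f 6 7 3
f 7 1 8
f 7 8 3
f 8 1 9
f 8 9 3
f 9 1 10
f 9 10 3
f 10 1 11
f 10 11 3
f 11 1 12
f 11 12 3
f 12 1 2
f 12 2 3
f 14 16 13
f 17 14 13
f 13 16 15
f 15 17 13
f 14 20 16
f 18 14 17
f 18 20 14
f 16 20 15
f 19 17 15
f 15 20 19
f 19 18 17
f 20 18 19
f 21 58 37
f 58 32 61
f 37 61 26
f 58 61 37
f 21 37 33
f 37 26 38
f 33 38 22
f 37 38 33
f 21 33 42
f 33 22 43
f 42 43 28
f 33 43 42
f 21 42 54
f 42 28 57
f 54 57 31
f 42 57 54
f 21 54 58
f 54 31 62
f 58 62 32
f 54 62 58
f 22 38 49
f 38 26 52
f 49 52 30
f 38 52 49
f 26 61 39
f 61 32 60
f 39 60 25
f 61 60 39
f 32 62 59
f 62 31 55
f 59 55 23
f 62 55 59
f 31 57 56
f 57 28 44
f 56 44 27
f 57 44 56
f 28 43 48
f 43 22 45
f 48 45 29
f 43 45 48
f 24 50 36
f 50 30 51
f 36 51 25
f 50 51 36
f 24 36 34
f 36 25 35
f 34 35 23
f 36 35 34
f 24 34 41
f 34 23 40
f 41 40 27
f 34 40 41
f 24 41 46
f 41 27 47
f 46 47 29
f 41 47 46
f 24 46 50
f 46 29 53
f 50 53 30
f 46 53 50
f 25 51 39
f 51 30 52
f 39 52 26
f 51 52 39
f 23 35 59
f 35 25 60
f 59 60 32
f 35 60 59
f 27 40 56
f 40 23 55
f 56 55 31
f 40 55 56
f 29 47 48
f 47 27 44
f 48 44 28
f 47 44 48
f 30 53 49
f 53 29 45
f 49 45 22
f 53 45 49
f 64 66 63
f 67 64 63
f 63 66 65
f 65 67 63
f 64 70 66
f 68 64 67
f 68 70 64
f 66 70 65
f 69 67 65
f 65 70 69
f 69 68 67
f 70 68 69
f 72 71 74
f 72 74 73
f 74 71 75
f 74 75 73
f 75 71 76
f 75 76 73
f 76 71 77
f 76 77 73
f 77 71 78
f 77 78 73
f 78 71 79
f 78 79 73
f 79 71 80
f 79 80 73
f 80 71 81
f 80 81 73
f 81 71 82
f 81 82 73
f 82 71 83
f 82 83 73
f 83 71 84
f 83 84 73
f 84 71 85
f 84 85 73
f 85 71 86
f 85 86 73
f 86 71 87
f 86 87 73
f 87 71 88
f 87 88 73
f 88 71 72
f 88 72 73



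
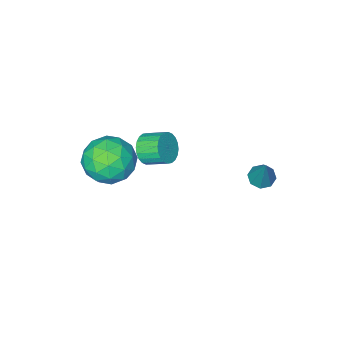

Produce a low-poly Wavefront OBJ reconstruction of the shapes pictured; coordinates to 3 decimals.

v 2.146 -3.509 -3.287
v 2.757 -2.642 -2.604
v 2.643 -4.938 -1.916
v 3.254 -4.071 -1.233
v 1.995 -4.034 -1.32
v 1.689 -3.151 -2.167
v 3.711 -4.429 -2.353
v 3.405 -3.546 -3.2
v 3.725 -3.211 -2.027
v 2.664 -2.966 -1.388
v 2.736 -4.614 -3.132
v 1.675 -4.369 -2.493
v 2.408 -2.95 -3.066
v 2.992 -4.63 -1.454
v 2.252 -4.608 -1.505
v 2.611 -4.099 -1.104
v 1.78 -3.249 -2.809
v 2.139 -2.739 -2.408
v 1.691 -3.558 -1.653
v 3.261 -4.841 -2.112
v 3.62 -4.331 -1.711
v 2.789 -3.481 -3.416
v 3.148 -2.972 -3.015
v 3.709 -4.022 -2.867
v 3.336 -2.775 -2.325
v 3.628 -3.615 -1.519
v 3.897 -3.825 -2.177
v 3.716 -3.306 -2.675
v 2.713 -2.631 -1.95
v 3.004 -3.471 -1.144
v 2.265 -3.449 -1.195
v 2.085 -2.93 -1.693
v 3.281 -2.965 -1.61
v 2.396 -4.109 -3.376
v 2.687 -4.949 -2.57
v 3.315 -4.65 -2.827
v 3.135 -4.131 -3.325
v 1.772 -3.965 -3.001
v 2.064 -4.805 -2.195
v 1.684 -4.274 -1.845
v 1.503 -3.755 -2.343
v 2.119 -4.615 -2.91
v 0.559 -4.111 -3.076
v 0.937 -3.609 -3.556
v 0.419 -2.748 -3.063
v 0.041 -3.249 -2.584
v 0.683 -3.669 -3.719
v 0.164 -2.807 -3.227
v 0.41 -3.796 -3.785
v -0.109 -2.934 -3.292
v 0.159 -3.97 -3.743
v -0.359 -3.108 -3.25
v -0.03 -4.166 -3.599
v -0.549 -3.305 -3.106
v -0.13 -4.354 -3.376
v -0.648 -3.492 -2.883
v -0.125 -4.505 -3.107
v -0.643 -3.643 -2.614
v -0.016 -4.595 -2.834
v -0.534 -3.734 -2.341
v 0.181 -4.612 -2.597
v -0.337 -3.751 -2.104
v 0.436 -4.553 -2.433
v -0.083 -3.691 -1.941
v 0.709 -4.426 -2.368
v 0.19 -3.564 -1.875
v 0.959 -4.252 -2.41
v 0.441 -3.39 -1.917
v 1.149 -4.055 -2.554
v 0.63 -3.194 -2.061
v 1.248 -3.868 -2.777
v 0.73 -3.006 -2.284
v 1.243 -3.717 -3.046
v 0.725 -2.855 -2.553
v 1.134 -3.626 -3.319
v 0.616 -2.765 -2.826
v -1.488 1.227 -1.72
v -1.043 0.83 -1.658
v -1.032 2.013 0.04
v -0.906 1.217 -1.866
v -1.111 1.609 -1.988
v -1.536 1.778 -1.953
v -1.934 1.625 -1.781
v -2.07 1.238 -1.574
v -1.865 0.846 -1.452
v -1.44 0.677 -1.487
f 1 38 17
f 38 12 41
f 17 41 6
f 38 41 17
f 1 17 13
f 17 6 18
f 13 18 2
f 17 18 13
f 1 13 22
f 13 2 23
f 22 23 8
f 13 23 22
f 1 22 34
f 22 8 37
f 34 37 11
f 22 37 34
f 1 34 38
f 34 11 42
f 38 42 12
f 34 42 38
f 2 18 29
f 18 6 32
f 29 32 10
f 18 32 29
f 6 41 19
f 41 12 40
f 19 40 5
f 41 40 19
f 12 42 39
f 42 11 35
f 39 35 3
f 42 35 39
f 11 37 36
f 37 8 24
f 36 24 7
f 37 24 36
f 8 23 28
f 23 2 25
f 28 25 9
f 23 25 28
f 4 30 16
f 30 10 31
f 16 31 5
f 30 31 16
f 4 16 14
f 16 5 15
f 14 15 3
f 16 15 14
f 4 14 21
f 14 3 20
f 21 20 7
f 14 20 21
f 4 21 26
f 21 7 27
f 26 27 9
f 21 27 26
f 4 26 30
f 26 9 33
f 30 33 10
f 26 33 30
f 5 31 19
f 31 10 32
f 19 32 6
f 31 32 19
f 3 15 39
f 15 5 40
f 39 40 12
f 15 40 39
f 7 20 36
f 20 3 35
f 36 35 11
f 20 35 36
f 9 27 28
f 27 7 24
f 28 24 8
f 27 24 28
f 10 33 29
f 33 9 25
f 29 25 2
f 33 25 29
f 44 43 47
f 44 47 45
f 45 47 48
f 45 48 46
f 47 43 49
f 47 49 48
f 48 49 50
f 48 50 46
f 49 43 51
f 49 51 50
f 50 51 52
f 50 52 46
f 51 43 53
f 51 53 52
f 52 53 54
f 52 54 46
f 53 43 55
f 53 55 54
f 54 55 56
f 54 56 46
f 55 43 57
f 55 57 56
f 56 57 58
f 56 58 46
f 57 43 59
f 57 59 58
f 58 59 60
f 58 60 46
f 59 43 61
f 59 61 60
f 60 61 62
f 60 62 46
f 61 43 63
f 61 63 62
f 62 63 64
f 62 64 46
f 63 43 65
f 63 65 64
f 64 65 66
f 64 66 46
f 65 43 67
f 65 67 66
f 66 67 68
f 66 68 46
f 67 43 69
f 67 69 68
f 68 69 70
f 68 70 46
f 69 43 71
f 69 71 70
f 70 71 72
f 70 72 46
f 71 43 73
f 71 73 72
f 72 73 74
f 72 74 46
f 73 43 75
f 73 75 74
f 74 75 76
f 74 76 46
f 75 43 44
f 75 44 76
f 76 44 45
f 76 45 46
f 78 77 80
f 78 80 79
f 80 77 81
f 80 81 79
f 81 77 82
f 81 82 79
f 82 77 83
f 82 83 79
f 83 77 84
f 83 84 79
f 84 77 85
f 84 85 79
f 85 77 86
f 85 86 79
f 86 77 78
f 86 78 79



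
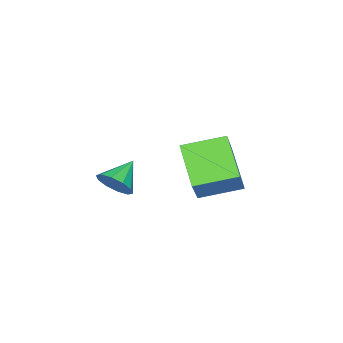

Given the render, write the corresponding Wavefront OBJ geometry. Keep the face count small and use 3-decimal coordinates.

v 0.905 -1.283 -3.423
v 1.354 -1.106 -2.711
v -0.325 -1.237 -2.657
v 1.227 -0.645 -2.943
v 0.977 -0.428 -3.359
v 0.699 -0.537 -3.799
v 0.5 -0.931 -4.095
v 0.456 -1.459 -4.134
v 0.584 -1.92 -3.902
v 0.834 -2.137 -3.486
v 1.112 -2.028 -3.047
v 1.31 -1.634 -2.75
v 0.637 2.487 -2.991
v -0.425 1.215 -1.701
v -0.516 3.893 -2.556
v -1.579 2.621 -1.266
v 1.819 2.999 -1.514
v 0.756 1.727 -0.224
v 0.665 4.405 -1.079
v -0.397 3.133 0.211
f 2 1 4
f 2 4 3
f 4 1 5
f 4 5 3
f 5 1 6
f 5 6 3
f 6 1 7
f 6 7 3
f 7 1 8
f 7 8 3
f 8 1 9
f 8 9 3
f 9 1 10
f 9 10 3
f 10 1 11
f 10 11 3
f 11 1 12
f 11 12 3
f 12 1 2
f 12 2 3
f 14 16 13
f 17 14 13
f 13 16 15
f 15 17 13
f 14 20 16
f 18 14 17
f 18 20 14
f 16 20 15
f 19 17 15
f 15 20 19
f 19 18 17
f 20 18 19



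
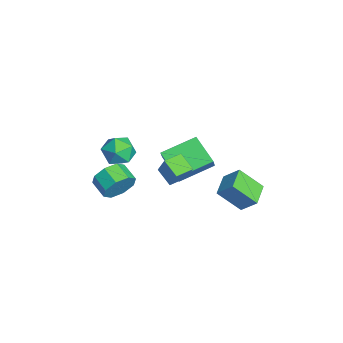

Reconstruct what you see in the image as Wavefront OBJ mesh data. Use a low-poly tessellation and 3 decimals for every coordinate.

v 0.995 2.845 1.201
v 1.445 3.564 2.036
v 1.287 4.033 0.021
v 1.736 4.752 0.856
v 2.224 2.328 0.984
v 2.673 3.047 1.819
v 2.515 3.516 -0.196
v 2.965 4.235 0.639
v 1.312 0.109 1.084
v 0.479 -0.39 1.643
v 0.83 0.993 1.156
v -0.003 0.494 1.715
v 1.963 0.366 2.285
v 1.13 -0.133 2.844
v 1.481 1.25 2.357
v 0.648 0.751 2.916
v 0.693 -2.33 0.61
v 1.144 -2.554 1.428
v 0.218 -3.034 1.807
v -0.233 -2.81 0.99
v 0.816 -1.897 1.458
v -0.11 -2.377 1.838
v 0.416 -1.494 0.992
v -0.51 -1.974 1.371
v 0.179 -1.58 0.302
v -0.748 -2.06 0.681
v 0.242 -2.106 -0.207
v -0.684 -2.586 0.172
v 0.57 -2.763 -0.238
v -0.356 -3.243 0.142
v 0.97 -3.166 0.229
v 0.044 -3.646 0.608
v 1.208 -3.08 0.919
v 0.281 -3.56 1.298
v -0.673 -1.35 2.162
v -0.229 -1.581 3.026
v -0.931 -2.919 1.874
v -0.487 -3.15 2.738
v -1.372 -2.688 2.739
v -1.213 -1.718 2.917
v 0.053 -2.782 1.983
v 0.212 -1.812 2.161
v 0.219 -2.467 2.916
v -0.661 -2.408 3.383
v -0.499 -2.092 1.517
v -1.379 -2.033 1.984
v -0.468 0.788 -0.214
v -1.98 0.107 0.583
v -0.964 2.689 0.468
v -2.476 2.009 1.266
v -0.044 0.651 0.474
v -1.556 -0.029 1.272
v -0.54 2.553 1.157
v -2.052 1.872 1.954
f 2 4 1
f 5 2 1
f 1 4 3
f 3 5 1
f 2 8 4
f 6 2 5
f 6 8 2
f 4 8 3
f 7 5 3
f 3 8 7
f 7 6 5
f 8 6 7
f 10 12 9
f 13 10 9
f 9 12 11
f 11 13 9
f 10 16 12
f 14 10 13
f 14 16 10
f 12 16 11
f 15 13 11
f 11 16 15
f 15 14 13
f 16 14 15
f 18 17 21
f 18 21 19
f 19 21 22
f 19 22 20
f 21 17 23
f 21 23 22
f 22 23 24
f 22 24 20
f 23 17 25
f 23 25 24
f 24 25 26
f 24 26 20
f 25 17 27
f 25 27 26
f 26 27 28
f 26 28 20
f 27 17 29
f 27 29 28
f 28 29 30
f 28 30 20
f 29 17 31
f 29 31 30
f 30 31 32
f 30 32 20
f 31 17 33
f 31 33 32
f 32 33 34
f 32 34 20
f 33 17 18
f 33 18 34
f 34 18 19
f 34 19 20
f 35 46 40
f 35 40 36
f 35 36 42
f 35 42 45
f 35 45 46
f 36 40 44
f 40 46 39
f 46 45 37
f 45 42 41
f 42 36 43
f 38 44 39
f 38 39 37
f 38 37 41
f 38 41 43
f 38 43 44
f 39 44 40
f 37 39 46
f 41 37 45
f 43 41 42
f 44 43 36
f 48 50 47
f 51 48 47
f 47 50 49
f 49 51 47
f 48 54 50
f 52 48 51
f 52 54 48
f 50 54 49
f 53 51 49
f 49 54 53
f 53 52 51
f 54 52 53



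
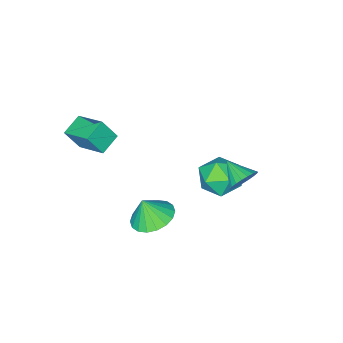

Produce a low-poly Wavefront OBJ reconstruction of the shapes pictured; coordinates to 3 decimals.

v -2.146 1.509 1.233
v -1.781 1.764 1.76
v -2.174 0.491 1.747
v -2.05 1.815 1.844
v -2.336 1.812 1.823
v -2.589 1.757 1.7
v -2.766 1.659 1.496
v -2.835 1.535 1.247
v -2.785 1.406 0.995
v -2.625 1.295 0.785
v -2.382 1.221 0.652
v -2.098 1.197 0.619
v -1.822 1.227 0.693
v -1.602 1.305 0.86
v -1.477 1.419 1.092
v -1.467 1.548 1.348
v -1.574 1.67 1.584
v -2.892 -0.522 -2.067
v -2.545 -1.102 -1.289
v -4.375 -1.278 -1.971
v -4.028 -1.858 -1.193
v -4.176 -0.848 -1.055
v -3.26 -0.381 -1.115
v -3.66 -1.999 -2.145
v -2.744 -1.532 -2.205
v -3.02 -2.016 -1.338
v -3.339 -1.304 -0.664
v -3.581 -1.076 -2.596
v -3.9 -0.364 -1.922
v 0.139 -1.299 -1.831
v 1.07 -1.112 -2.026
v 0.421 -1.601 -0.769
v 0.924 -0.733 -1.88
v 0.623 -0.466 -1.724
v 0.225 -0.364 -1.589
v -0.189 -0.448 -1.503
v -0.539 -0.7 -1.481
v -0.754 -1.071 -1.529
v -0.793 -1.487 -1.637
v -0.647 -1.866 -1.783
v -0.345 -2.133 -1.939
v 0.052 -2.235 -2.073
v 0.467 -2.151 -2.16
v 0.816 -1.899 -2.181
v 1.032 -1.528 -2.134
v 0.889 -3.894 2.521
v 0.827 -2.526 3.133
v 1.797 -3.699 2.178
v 1.735 -2.331 2.79
v 1.325 -4.289 3.45
v 1.263 -2.921 4.062
v 2.233 -4.094 3.107
v 2.171 -2.726 3.719
f 2 1 4
f 2 4 3
f 4 1 5
f 4 5 3
f 5 1 6
f 5 6 3
f 6 1 7
f 6 7 3
f 7 1 8
f 7 8 3
f 8 1 9
f 8 9 3
f 9 1 10
f 9 10 3
f 10 1 11
f 10 11 3
f 11 1 12
f 11 12 3
f 12 1 13
f 12 13 3
f 13 1 14
f 13 14 3
f 14 1 15
f 14 15 3
f 15 1 16
f 15 16 3
f 16 1 17
f 16 17 3
f 17 1 2
f 17 2 3
f 18 29 23
f 18 23 19
f 18 19 25
f 18 25 28
f 18 28 29
f 19 23 27
f 23 29 22
f 29 28 20
f 28 25 24
f 25 19 26
f 21 27 22
f 21 22 20
f 21 20 24
f 21 24 26
f 21 26 27
f 22 27 23
f 20 22 29
f 24 20 28
f 26 24 25
f 27 26 19
f 31 30 33
f 31 33 32
f 33 30 34
f 33 34 32
f 34 30 35
f 34 35 32
f 35 30 36
f 35 36 32
f 36 30 37
f 36 37 32
f 37 30 38
f 37 38 32
f 38 30 39
f 38 39 32
f 39 30 40
f 39 40 32
f 40 30 41
f 40 41 32
f 41 30 42
f 41 42 32
f 42 30 43
f 42 43 32
f 43 30 44
f 43 44 32
f 44 30 45
f 44 45 32
f 45 30 31
f 45 31 32
f 47 49 46
f 50 47 46
f 46 49 48
f 48 50 46
f 47 53 49
f 51 47 50
f 51 53 47
f 49 53 48
f 52 50 48
f 48 53 52
f 52 51 50
f 53 51 52



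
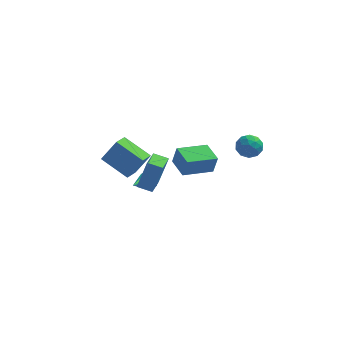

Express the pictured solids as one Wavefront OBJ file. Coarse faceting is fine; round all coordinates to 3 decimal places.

v -1.839 -0.15 1.018
v -1.504 -0.033 1.477
v -2.461 -1.99 1.942
v -1.916 0.128 1.521
v -2.282 0.126 1.271
v -2.389 -0.038 0.872
v -2.174 -0.268 0.559
v -1.762 -0.429 0.515
v -1.396 -0.427 0.766
v -1.289 -0.263 1.164
v -2.033 -3.68 3.209
v -1.508 -3.487 5.003
v -1.859 -2.425 3.023
v -1.334 -2.232 4.817
v -1.206 -3.828 2.983
v -0.681 -3.635 4.777
v -1.032 -2.573 2.797
v -0.507 -2.38 4.591
v -3.031 3.419 -1.194
v -3.354 2.394 -0.878
v -4.604 4.187 -0.311
v -4.926 3.162 0.005
v -2.174 3.578 0.195
v -2.496 2.553 0.511
v -3.746 4.346 1.078
v -4.069 3.321 1.394
v 3.549 3.599 2.195
v 4.052 3.172 1.707
v 2.688 2.588 2.193
v 3.191 2.161 1.705
v 3.404 2.312 2.483
v 3.935 2.936 2.484
v 2.805 2.824 1.416
v 3.336 3.448 1.417
v 3.592 2.693 1.226
v 3.962 2.376 1.886
v 2.778 3.384 2.014
v 3.148 3.067 2.674
v 3.876 3.474 1.951
v 2.864 2.286 1.949
v 2.989 2.374 2.406
v 3.285 2.123 2.12
v 3.807 3.335 2.408
v 4.103 3.084 2.122
v 3.722 2.579 2.577
v 2.637 2.676 1.778
v 2.933 2.425 1.492
v 3.455 3.637 1.78
v 3.751 3.386 1.494
v 3.018 3.181 1.323
v 3.901 2.941 1.382
v 3.395 2.347 1.381
v 3.168 2.737 1.21
v 3.48 3.104 1.211
v 4.119 2.755 1.77
v 3.613 2.161 1.768
v 3.738 2.25 2.226
v 4.05 2.617 2.226
v 3.848 2.474 1.487
v 3.127 3.599 2.132
v 2.621 3.005 2.13
v 2.69 3.143 1.674
v 3.002 3.51 1.674
v 3.345 3.413 2.519
v 2.839 2.819 2.518
v 3.26 2.656 2.689
v 3.572 3.023 2.69
v 2.892 3.286 2.413
v -0.48 -0.956 3.285
v -0.237 -1.004 4.388
v 1.048 -0.012 2.99
v 1.291 -0.06 4.092
v 0.189 -2.1 3.088
v 0.432 -2.148 4.19
v 1.717 -1.156 2.792
v 1.96 -1.204 3.895
f 2 1 4
f 2 4 3
f 4 1 5
f 4 5 3
f 5 1 6
f 5 6 3
f 6 1 7
f 6 7 3
f 7 1 8
f 7 8 3
f 8 1 9
f 8 9 3
f 9 1 10
f 9 10 3
f 10 1 2
f 10 2 3
f 12 14 11
f 15 12 11
f 11 14 13
f 13 15 11
f 12 18 14
f 16 12 15
f 16 18 12
f 14 18 13
f 17 15 13
f 13 18 17
f 17 16 15
f 18 16 17
f 20 22 19
f 23 20 19
f 19 22 21
f 21 23 19
f 20 26 22
f 24 20 23
f 24 26 20
f 22 26 21
f 25 23 21
f 21 26 25
f 25 24 23
f 26 24 25
f 27 64 43
f 64 38 67
f 43 67 32
f 64 67 43
f 27 43 39
f 43 32 44
f 39 44 28
f 43 44 39
f 27 39 48
f 39 28 49
f 48 49 34
f 39 49 48
f 27 48 60
f 48 34 63
f 60 63 37
f 48 63 60
f 27 60 64
f 60 37 68
f 64 68 38
f 60 68 64
f 28 44 55
f 44 32 58
f 55 58 36
f 44 58 55
f 32 67 45
f 67 38 66
f 45 66 31
f 67 66 45
f 38 68 65
f 68 37 61
f 65 61 29
f 68 61 65
f 37 63 62
f 63 34 50
f 62 50 33
f 63 50 62
f 34 49 54
f 49 28 51
f 54 51 35
f 49 51 54
f 30 56 42
f 56 36 57
f 42 57 31
f 56 57 42
f 30 42 40
f 42 31 41
f 40 41 29
f 42 41 40
f 30 40 47
f 40 29 46
f 47 46 33
f 40 46 47
f 30 47 52
f 47 33 53
f 52 53 35
f 47 53 52
f 30 52 56
f 52 35 59
f 56 59 36
f 52 59 56
f 31 57 45
f 57 36 58
f 45 58 32
f 57 58 45
f 29 41 65
f 41 31 66
f 65 66 38
f 41 66 65
f 33 46 62
f 46 29 61
f 62 61 37
f 46 61 62
f 35 53 54
f 53 33 50
f 54 50 34
f 53 50 54
f 36 59 55
f 59 35 51
f 55 51 28
f 59 51 55
f 70 72 69
f 73 70 69
f 69 72 71
f 71 73 69
f 70 76 72
f 74 70 73
f 74 76 70
f 72 76 71
f 75 73 71
f 71 76 75
f 75 74 73
f 76 74 75



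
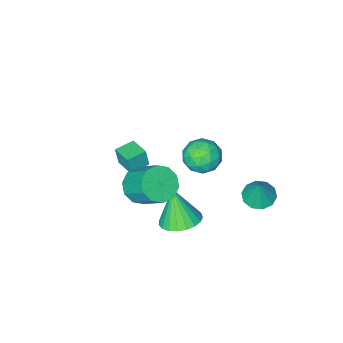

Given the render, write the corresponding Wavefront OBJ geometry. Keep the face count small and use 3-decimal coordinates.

v 1.841 3.524 0.023
v 2.539 2.811 -0.233
v 1.839 2.856 1.877
v 2.787 3.139 -0.114
v 2.871 3.534 0.028
v 2.777 3.928 0.17
v 2.521 4.251 0.286
v 2.148 4.449 0.357
v 1.722 4.486 0.37
v 1.316 4.357 0.323
v 1.001 4.084 0.224
v 0.831 3.715 0.091
v 0.836 3.312 -0.054
v 1.015 2.945 -0.186
v 1.336 2.679 -0.281
v 1.745 2.559 -0.324
v 2.171 2.605 -0.307
v -3.23 -0.631 -1.138
v -2.186 -0.444 -1.198
v -3.134 -1.616 -2.542
v -2.09 -1.429 -2.602
v -2.479 -2.022 -1.811
v -2.539 -1.413 -0.943
v -2.781 -0.647 -2.797
v -2.841 -0.038 -1.929
v -1.909 -0.454 -2.223
v -1.722 -1.304 -1.614
v -3.598 -0.756 -2.126
v -3.411 -1.606 -1.517
v -2.717 -0.451 -1.044
v -2.603 -1.609 -2.696
v -2.832 -1.958 -2.231
v -2.219 -1.848 -2.266
v -2.924 -1.02 -0.895
v -2.31 -0.911 -0.93
v -2.482 -1.838 -1.291
v -3.01 -1.149 -2.81
v -2.396 -1.04 -2.845
v -3.101 -0.212 -1.474
v -2.488 -0.102 -1.509
v -2.838 -0.222 -2.449
v -1.94 -0.347 -1.682
v -1.883 -0.926 -2.507
v -2.29 -0.466 -2.622
v -2.325 -0.108 -2.112
v -1.83 -0.847 -1.324
v -1.774 -1.426 -2.15
v -2.003 -1.774 -1.685
v -2.038 -1.416 -1.175
v -1.667 -0.852 -1.927
v -3.546 -0.634 -1.59
v -3.49 -1.213 -2.416
v -3.282 -0.644 -2.565
v -3.317 -0.286 -2.055
v -3.437 -1.134 -1.233
v -3.38 -1.713 -2.058
v -2.995 -1.952 -1.628
v -3.03 -1.594 -1.118
v -3.653 -1.208 -1.813
v 3.244 2.406 2.661
v 4.006 2.867 2.278
v 3.839 4.155 3.496
v 3.076 3.694 3.879
v 3.512 3.065 2.002
v 3.345 4.352 3.219
v 2.916 3.01 1.977
v 2.748 4.298 3.195
v 2.444 2.725 2.214
v 2.277 4.013 3.431
v 2.278 2.318 2.621
v 2.111 3.606 3.839
v 2.481 1.945 3.044
v 2.314 3.233 4.262
v 2.975 1.748 3.321
v 2.808 3.035 4.538
v 3.572 1.802 3.345
v 3.404 3.09 4.563
v 4.043 2.087 3.109
v 3.876 3.375 4.326
v 4.209 2.494 2.701
v 4.042 3.782 3.919
v -2.607 3.627 -0.815
v -2 3.047 -0.801
v -2.273 4.013 0.595
v -1.793 3.492 -0.972
v -1.898 3.988 -1.082
v -2.273 4.347 -1.091
v -2.776 4.43 -0.995
v -3.215 4.207 -0.829
v -3.422 3.762 -0.659
v -3.317 3.266 -0.548
v -2.942 2.908 -0.539
v -2.438 2.824 -0.636
v 0.229 -2.474 -1.162
v 0.325 -2.612 -0.146
v 0.27 -1.344 -1.013
v 0.366 -1.482 0.004
v 1.274 -2.498 -1.264
v 1.37 -2.636 -0.247
v 1.315 -1.368 -1.114
v 1.411 -1.506 -0.098
f 2 1 4
f 2 4 3
f 4 1 5
f 4 5 3
f 5 1 6
f 5 6 3
f 6 1 7
f 6 7 3
f 7 1 8
f 7 8 3
f 8 1 9
f 8 9 3
f 9 1 10
f 9 10 3
f 10 1 11
f 10 11 3
f 11 1 12
f 11 12 3
f 12 1 13
f 12 13 3
f 13 1 14
f 13 14 3
f 14 1 15
f 14 15 3
f 15 1 16
f 15 16 3
f 16 1 17
f 16 17 3
f 17 1 2
f 17 2 3
f 18 55 34
f 55 29 58
f 34 58 23
f 55 58 34
f 18 34 30
f 34 23 35
f 30 35 19
f 34 35 30
f 18 30 39
f 30 19 40
f 39 40 25
f 30 40 39
f 18 39 51
f 39 25 54
f 51 54 28
f 39 54 51
f 18 51 55
f 51 28 59
f 55 59 29
f 51 59 55
f 19 35 46
f 35 23 49
f 46 49 27
f 35 49 46
f 23 58 36
f 58 29 57
f 36 57 22
f 58 57 36
f 29 59 56
f 59 28 52
f 56 52 20
f 59 52 56
f 28 54 53
f 54 25 41
f 53 41 24
f 54 41 53
f 25 40 45
f 40 19 42
f 45 42 26
f 40 42 45
f 21 47 33
f 47 27 48
f 33 48 22
f 47 48 33
f 21 33 31
f 33 22 32
f 31 32 20
f 33 32 31
f 21 31 38
f 31 20 37
f 38 37 24
f 31 37 38
f 21 38 43
f 38 24 44
f 43 44 26
f 38 44 43
f 21 43 47
f 43 26 50
f 47 50 27
f 43 50 47
f 22 48 36
f 48 27 49
f 36 49 23
f 48 49 36
f 20 32 56
f 32 22 57
f 56 57 29
f 32 57 56
f 24 37 53
f 37 20 52
f 53 52 28
f 37 52 53
f 26 44 45
f 44 24 41
f 45 41 25
f 44 41 45
f 27 50 46
f 50 26 42
f 46 42 19
f 50 42 46
f 61 60 64
f 61 64 62
f 62 64 65
f 62 65 63
f 64 60 66
f 64 66 65
f 65 66 67
f 65 67 63
f 66 60 68
f 66 68 67
f 67 68 69
f 67 69 63
f 68 60 70
f 68 70 69
f 69 70 71
f 69 71 63
f 70 60 72
f 70 72 71
f 71 72 73
f 71 73 63
f 72 60 74
f 72 74 73
f 73 74 75
f 73 75 63
f 74 60 76
f 74 76 75
f 75 76 77
f 75 77 63
f 76 60 78
f 76 78 77
f 77 78 79
f 77 79 63
f 78 60 80
f 78 80 79
f 79 80 81
f 79 81 63
f 80 60 61
f 80 61 81
f 81 61 62
f 81 62 63
f 83 82 85
f 83 85 84
f 85 82 86
f 85 86 84
f 86 82 87
f 86 87 84
f 87 82 88
f 87 88 84
f 88 82 89
f 88 89 84
f 89 82 90
f 89 90 84
f 90 82 91
f 90 91 84
f 91 82 92
f 91 92 84
f 92 82 93
f 92 93 84
f 93 82 83
f 93 83 84
f 95 97 94
f 98 95 94
f 94 97 96
f 96 98 94
f 95 101 97
f 99 95 98
f 99 101 95
f 97 101 96
f 100 98 96
f 96 101 100
f 100 99 98
f 101 99 100



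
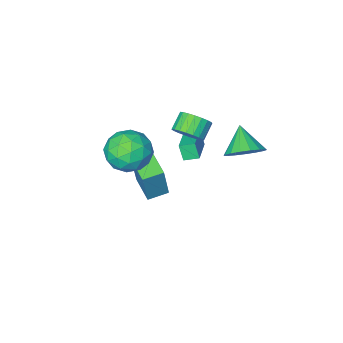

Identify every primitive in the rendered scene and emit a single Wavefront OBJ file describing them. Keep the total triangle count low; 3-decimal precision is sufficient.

v -0.334 1.845 2.732
v 0.525 1.341 2.51
v -0.706 0.755 3.768
v 0.656 1.641 2.873
v 0.56 1.987 3.203
v 0.259 2.302 3.425
v -0.177 2.511 3.488
v -0.649 2.568 3.378
v -1.049 2.459 3.12
v -1.285 2.21 2.773
v -1.303 1.877 2.417
v -1.099 1.537 2.132
v -0.72 1.267 1.985
v -0.252 1.13 2.009
v 0.197 1.157 2.198
v 0.865 -4.17 -3.041
v 1.316 -3.869 -0.981
v 1.103 -2.663 -3.313
v 1.554 -2.362 -1.253
v 1.946 -4.378 -3.247
v 2.397 -4.077 -1.187
v 2.184 -2.871 -3.519
v 2.635 -2.57 -1.459
v 3.445 -1.35 0.699
v 4.546 -1.944 0.863
v 2.654 -2.376 2.277
v 3.755 -2.97 2.441
v 3.66 -1.737 2.691
v 4.149 -1.103 1.716
v 3.051 -3.217 1.424
v 3.54 -2.583 0.449
v 4.302 -3.098 1.312
v 4.679 -2.183 2.095
v 2.521 -2.137 1.045
v 2.898 -1.222 1.828
v 4.065 -1.557 0.643
v 3.135 -2.763 2.497
v 3.08 -2.039 2.644
v 3.727 -2.388 2.741
v 3.831 -1.062 1.144
v 4.478 -1.412 1.241
v 3.958 -1.29 2.315
v 2.722 -2.908 1.899
v 3.369 -3.258 1.996
v 3.473 -1.932 0.399
v 4.12 -2.281 0.496
v 3.242 -3.03 0.825
v 4.569 -2.584 1.003
v 4.104 -3.188 1.93
v 3.69 -3.333 1.332
v 3.977 -2.96 0.759
v 4.79 -2.047 1.463
v 4.325 -2.65 2.391
v 4.27 -1.925 2.538
v 4.557 -1.552 1.965
v 4.647 -2.725 1.727
v 2.875 -1.67 0.749
v 2.41 -2.273 1.677
v 2.643 -2.768 1.175
v 2.93 -2.395 0.602
v 3.096 -1.132 1.21
v 2.631 -1.736 2.137
v 3.223 -1.36 2.381
v 3.51 -0.987 1.808
v 2.553 -1.595 1.413
v 1.423 -0.397 3.147
v 1.896 -1.06 3.248
v 1.189 -1.465 3.895
v 0.717 -0.803 3.793
v 2.007 -0.855 3.497
v 1.3 -1.26 4.144
v 2.016 -0.571 3.686
v 1.309 -0.976 4.332
v 1.923 -0.257 3.781
v 1.217 -0.662 4.428
v 1.744 0.033 3.767
v 1.037 -0.373 4.413
v 1.509 0.248 3.645
v 0.803 -0.157 4.292
v 1.26 0.352 3.438
v 0.553 -0.054 4.084
v 1.038 0.326 3.18
v 0.332 -0.079 3.826
v 0.884 0.175 2.916
v 0.177 -0.23 3.562
v 0.822 -0.075 2.692
v 0.116 -0.48 3.338
v 0.865 -0.38 2.547
v 0.158 -0.786 3.193
v 1.004 -0.689 2.505
v 0.297 -1.094 3.152
v 1.216 -0.947 2.575
v 0.509 -1.352 3.221
v 1.463 -1.11 2.743
v 0.756 -1.515 3.39
v 1.704 -1.15 2.981
v 0.997 -1.555 3.628
v -0.647 -3.669 -1.247
v -0.594 -4.024 -0.367
v -1.283 -3.219 -1.027
v -1.23 -3.573 -0.147
v 0.47 -2.327 -0.773
v 0.523 -2.681 0.107
v -0.166 -1.876 -0.553
v -0.113 -2.231 0.327
f 2 1 4
f 2 4 3
f 4 1 5
f 4 5 3
f 5 1 6
f 5 6 3
f 6 1 7
f 6 7 3
f 7 1 8
f 7 8 3
f 8 1 9
f 8 9 3
f 9 1 10
f 9 10 3
f 10 1 11
f 10 11 3
f 11 1 12
f 11 12 3
f 12 1 13
f 12 13 3
f 13 1 14
f 13 14 3
f 14 1 15
f 14 15 3
f 15 1 2
f 15 2 3
f 17 19 16
f 20 17 16
f 16 19 18
f 18 20 16
f 17 23 19
f 21 17 20
f 21 23 17
f 19 23 18
f 22 20 18
f 18 23 22
f 22 21 20
f 23 21 22
f 24 61 40
f 61 35 64
f 40 64 29
f 61 64 40
f 24 40 36
f 40 29 41
f 36 41 25
f 40 41 36
f 24 36 45
f 36 25 46
f 45 46 31
f 36 46 45
f 24 45 57
f 45 31 60
f 57 60 34
f 45 60 57
f 24 57 61
f 57 34 65
f 61 65 35
f 57 65 61
f 25 41 52
f 41 29 55
f 52 55 33
f 41 55 52
f 29 64 42
f 64 35 63
f 42 63 28
f 64 63 42
f 35 65 62
f 65 34 58
f 62 58 26
f 65 58 62
f 34 60 59
f 60 31 47
f 59 47 30
f 60 47 59
f 31 46 51
f 46 25 48
f 51 48 32
f 46 48 51
f 27 53 39
f 53 33 54
f 39 54 28
f 53 54 39
f 27 39 37
f 39 28 38
f 37 38 26
f 39 38 37
f 27 37 44
f 37 26 43
f 44 43 30
f 37 43 44
f 27 44 49
f 44 30 50
f 49 50 32
f 44 50 49
f 27 49 53
f 49 32 56
f 53 56 33
f 49 56 53
f 28 54 42
f 54 33 55
f 42 55 29
f 54 55 42
f 26 38 62
f 38 28 63
f 62 63 35
f 38 63 62
f 30 43 59
f 43 26 58
f 59 58 34
f 43 58 59
f 32 50 51
f 50 30 47
f 51 47 31
f 50 47 51
f 33 56 52
f 56 32 48
f 52 48 25
f 56 48 52
f 67 66 70
f 67 70 68
f 68 70 71
f 68 71 69
f 70 66 72
f 70 72 71
f 71 72 73
f 71 73 69
f 72 66 74
f 72 74 73
f 73 74 75
f 73 75 69
f 74 66 76
f 74 76 75
f 75 76 77
f 75 77 69
f 76 66 78
f 76 78 77
f 77 78 79
f 77 79 69
f 78 66 80
f 78 80 79
f 79 80 81
f 79 81 69
f 80 66 82
f 80 82 81
f 81 82 83
f 81 83 69
f 82 66 84
f 82 84 83
f 83 84 85
f 83 85 69
f 84 66 86
f 84 86 85
f 85 86 87
f 85 87 69
f 86 66 88
f 86 88 87
f 87 88 89
f 87 89 69
f 88 66 90
f 88 90 89
f 89 90 91
f 89 91 69
f 90 66 92
f 90 92 91
f 91 92 93
f 91 93 69
f 92 66 94
f 92 94 93
f 93 94 95
f 93 95 69
f 94 66 96
f 94 96 95
f 95 96 97
f 95 97 69
f 96 66 67
f 96 67 97
f 97 67 68
f 97 68 69
f 99 101 98
f 102 99 98
f 98 101 100
f 100 102 98
f 99 105 101
f 103 99 102
f 103 105 99
f 101 105 100
f 104 102 100
f 100 105 104
f 104 103 102
f 105 103 104

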